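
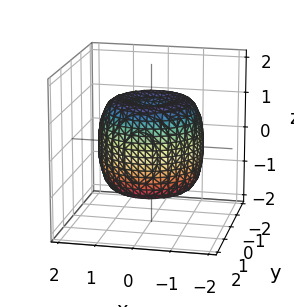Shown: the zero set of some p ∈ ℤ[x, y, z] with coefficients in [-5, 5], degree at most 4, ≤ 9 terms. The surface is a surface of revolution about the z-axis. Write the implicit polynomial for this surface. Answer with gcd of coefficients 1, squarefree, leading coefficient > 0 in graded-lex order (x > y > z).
First, the degree is 4 — the shape is more complex than any degree-3 surface.
Then, symmetries: every cross-section ⟂ z is a circle, so x, y appear only via x² + y².
Next, checking where it meets the axes: a circular section at z = 1 has radius between 1 and 2; the z-axis gridline crossings are at z ∈ {-1, 1}.
Finally, matching integer coefficients to the picture gives p.

2*x^4 + 4*x^2*y^2 + 2*y^4 - 3*x^2 - 3*y^2 + 2*z^2 - 2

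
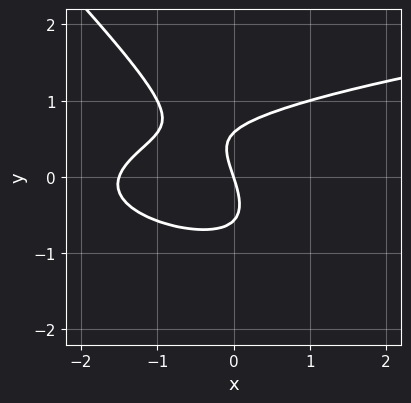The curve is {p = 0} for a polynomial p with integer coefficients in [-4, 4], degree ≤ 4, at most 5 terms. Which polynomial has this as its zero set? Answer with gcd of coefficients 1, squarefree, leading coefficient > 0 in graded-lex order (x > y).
1. The degree is 3 — no degree-2 curve has this shape.
2. Against the integer gridlines: it crosses the y-axis at the gridline y = 0; it meets the x-axis at x = 0 (among the integer gridlines).
3. These observations pin down the coefficients.

3*x*y^2 + 3*y^3 - 2*x^2 - 3*x - y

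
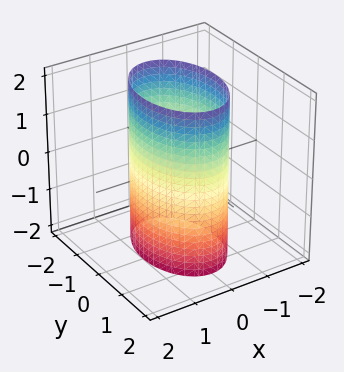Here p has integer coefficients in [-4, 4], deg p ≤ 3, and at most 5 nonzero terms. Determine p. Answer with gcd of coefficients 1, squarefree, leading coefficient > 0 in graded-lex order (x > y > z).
First, deg p = 2.
Then, symmetries: mirror symmetry z ↦ −z ⇒ only even powers of z; the y ↦ −y reflection is a symmetry, so y appears only in even powers; the x ↦ −x reflection is a symmetry, so x appears only in even powers.
Next, observable constraints: the surface avoids every integer z-axis point in the box; among the integer gridlines, it crosses the x-axis at x ∈ {-1, 1}.
Finally, matching integer coefficients to the picture gives p.

2*x^2 + y^2 - 2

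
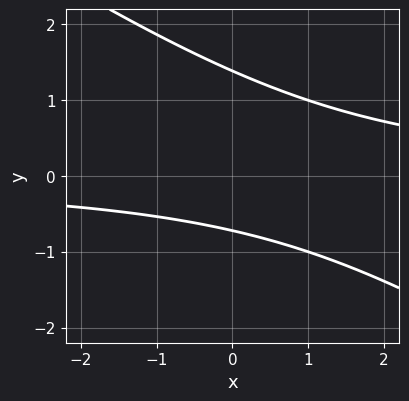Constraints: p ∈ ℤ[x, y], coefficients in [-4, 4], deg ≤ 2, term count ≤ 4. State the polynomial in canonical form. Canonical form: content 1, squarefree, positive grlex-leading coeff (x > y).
2*x*y + 3*y^2 - 2*y - 3

(a) deg p = 2. A generic line meets the curve in up to 2 points.
(b) Reading off the gridlines: the curve avoids every integer x-axis point in the box.
(c) Assembling these constraints gives the stated polynomial.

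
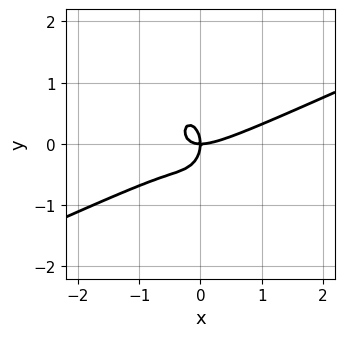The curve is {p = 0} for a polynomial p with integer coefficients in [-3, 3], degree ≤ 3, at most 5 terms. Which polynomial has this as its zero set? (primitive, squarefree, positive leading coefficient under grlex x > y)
x^3 - 2*x^2*y - y^3 - x*y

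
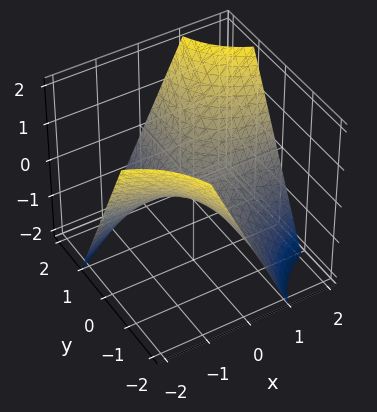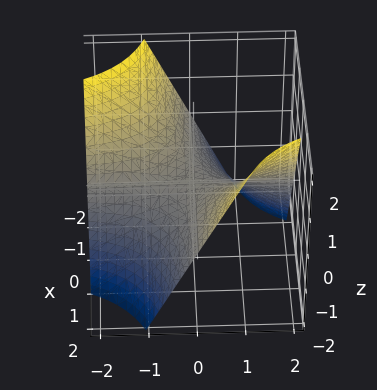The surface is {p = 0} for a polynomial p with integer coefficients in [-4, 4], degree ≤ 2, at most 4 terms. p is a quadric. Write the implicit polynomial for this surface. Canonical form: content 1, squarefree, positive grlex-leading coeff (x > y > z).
x*y - z

(a) deg p = 2. A hyperbolic paraboloid; a quadric.
(b) Against the integer gridlines: one z-axis crossing is at z = 0; the visible y-axis segment lies entirely on the surface.
(c) Assembling these constraints gives the stated polynomial. Check: (1, 0, 0) on the x-axis lies on the surface, and p(1, 0, 0) = 0. ✓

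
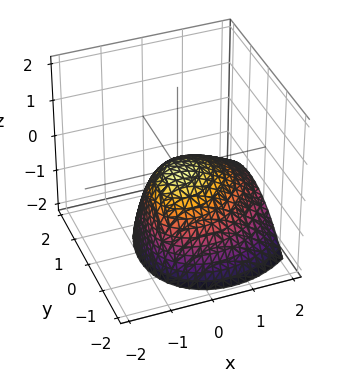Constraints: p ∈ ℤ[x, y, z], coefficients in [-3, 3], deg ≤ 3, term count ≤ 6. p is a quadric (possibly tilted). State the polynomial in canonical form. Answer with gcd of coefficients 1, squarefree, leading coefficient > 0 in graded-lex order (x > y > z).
1. deg p = 2. A generic line meets the surface in up to 2 points.
2. From the axis intercepts and sections: it meets the z-axis at z = 0 (among the integer gridlines); it meets the x-axis at x = 0 (among the integer gridlines).
3. Assembling these constraints gives the stated polynomial.

2*x^2 - x*y + 2*x*z + 2*y^2 + 3*z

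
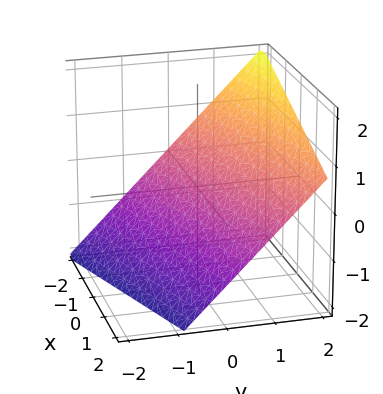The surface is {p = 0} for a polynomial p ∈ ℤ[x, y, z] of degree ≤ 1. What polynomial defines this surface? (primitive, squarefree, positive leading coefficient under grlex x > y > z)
x - 3*y + 3*z + 2

First, the degree is 1 — the surface is flat (a plane).
Then, checking where it meets the axes: it crosses the x-axis at the gridline x = -2.
Finally, together with the visible shape, these determine p as stated.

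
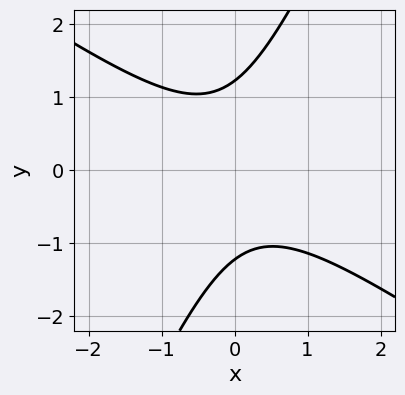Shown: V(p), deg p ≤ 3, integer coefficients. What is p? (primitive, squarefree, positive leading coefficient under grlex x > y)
3*x^2 + 3*x*y - 2*y^2 + 3

First, deg p = 2. A generic line meets the curve in up to 2 points.
Then, from the visible intercepts: it misses every integer gridline on the x-axis.
Finally, these observations pin down the coefficients.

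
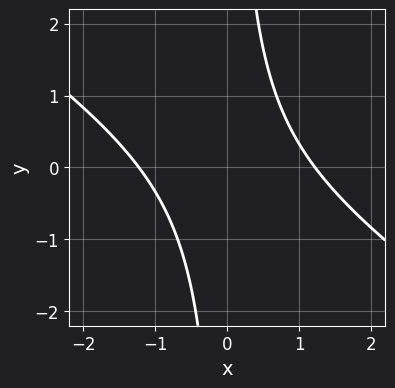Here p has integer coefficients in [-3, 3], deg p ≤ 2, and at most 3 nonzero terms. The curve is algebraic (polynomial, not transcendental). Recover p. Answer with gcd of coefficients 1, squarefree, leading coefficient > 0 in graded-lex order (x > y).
2*x^2 + 3*x*y - 3

1. The degree is 2 — a generic line meets the curve in up to 2 points.
2. From the axis intercepts and sections: no y-intercept at any integer in the box.
3. Solving for integer coefficients yields p as stated.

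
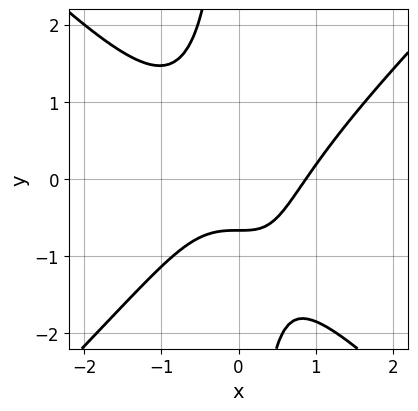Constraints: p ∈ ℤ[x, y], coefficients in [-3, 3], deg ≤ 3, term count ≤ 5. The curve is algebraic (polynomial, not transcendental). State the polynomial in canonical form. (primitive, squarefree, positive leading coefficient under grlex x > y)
1. deg p = 3. The shape is more complex than any degree-2 curve.
2. Matching integer coefficients to the picture gives p.

3*x^3 - 3*x*y^2 - 2*x*y - 3*y - 2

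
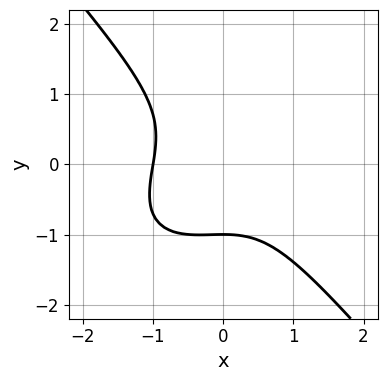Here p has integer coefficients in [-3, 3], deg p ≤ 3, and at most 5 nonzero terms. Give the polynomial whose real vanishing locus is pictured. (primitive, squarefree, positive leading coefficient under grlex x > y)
First, deg p = 3.
Next, checking where it meets the axes: it meets the y-axis at y = -1 (among the integer gridlines); one x-axis crossing is at x = -1.
Finally, the integer polynomial consistent with all of this is the stated p.

2*x^3 - x^2*y + 2*y^3 + 2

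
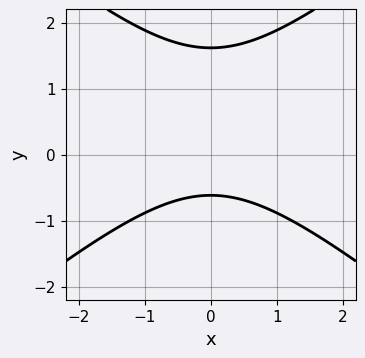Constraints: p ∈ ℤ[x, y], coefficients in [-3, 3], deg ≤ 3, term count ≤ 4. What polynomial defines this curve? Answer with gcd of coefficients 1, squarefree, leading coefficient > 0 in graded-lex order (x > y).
First, deg p = 2. The shape is more complex than any degree-1 curve.
Then, symmetries: the x ↦ −x reflection is a symmetry, so x appears only in even powers.
Next, from the visible intercepts: it misses every integer gridline on the x-axis.
Finally, putting this together gives p.

2*x^2 - 3*y^2 + 3*y + 3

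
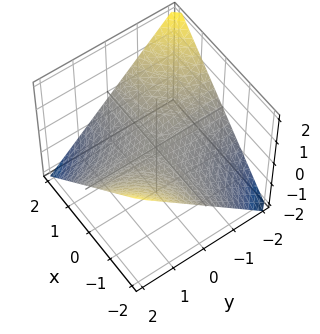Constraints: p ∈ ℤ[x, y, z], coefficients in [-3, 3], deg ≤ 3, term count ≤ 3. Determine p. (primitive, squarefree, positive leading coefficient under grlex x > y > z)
x*y + 2*z

First, deg p = 2. A hyperbolic paraboloid; a quadric.
Then, reading off the gridlines: the visible x-axis segment lies entirely on the surface; every point of the y-axis in the box is on the surface; one z-axis crossing is at z = 0.
Finally, together with the visible shape, these determine p as stated.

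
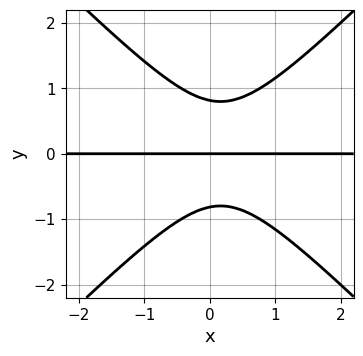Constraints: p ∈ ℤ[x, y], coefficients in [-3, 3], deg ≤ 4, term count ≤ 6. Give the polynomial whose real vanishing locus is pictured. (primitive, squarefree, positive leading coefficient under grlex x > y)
deg p = 3. No degree-2 curve has this shape.
From the axis intercepts and sections: it meets the y-axis at y = 0 (among the integer gridlines); every point of the x-axis in the box is on the curve.
These observations pin down the coefficients.

3*x^2*y - 3*y^3 - x*y + 2*y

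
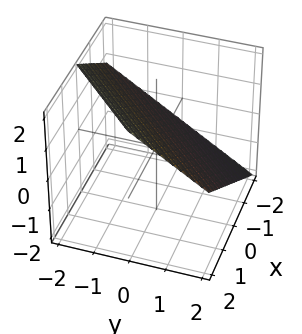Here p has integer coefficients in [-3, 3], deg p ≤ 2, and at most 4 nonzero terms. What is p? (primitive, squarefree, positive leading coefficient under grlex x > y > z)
2*x - 2*y - 3*z + 2

1. Degree: the surface is flat (a plane), so deg p = 1.
2. Against the integer gridlines: it meets the y-axis at y = 1 (among the integer gridlines); it meets the x-axis at x = -1 (among the integer gridlines).
3. Putting this together gives p.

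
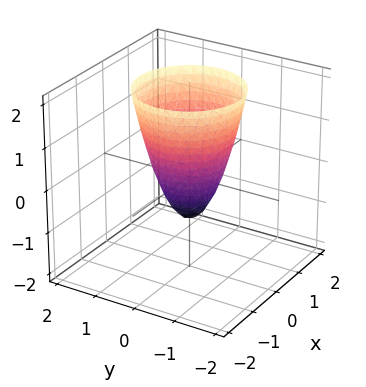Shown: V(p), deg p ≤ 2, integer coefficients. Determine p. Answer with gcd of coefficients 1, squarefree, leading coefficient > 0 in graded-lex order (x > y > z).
2*x^2 + 2*y^2 - z - 1

First, deg p = 2. A generic line meets the surface in up to 2 points.
Next, by symmetry, every cross-section ⟂ z is a circle, so x, y appear only via x² + y².
Next, from the axis intercepts and sections: one z-axis crossing is at z = -1; a circular section at z = 2 has radius between 1 and 2.
Finally, matching integer coefficients to the picture gives p.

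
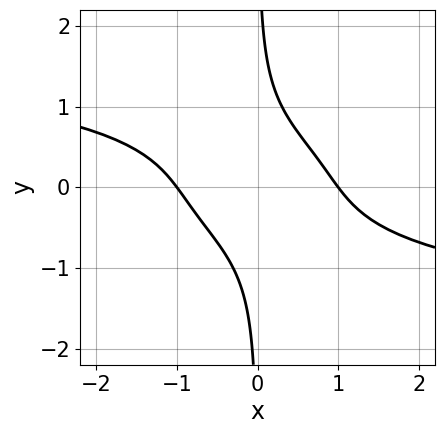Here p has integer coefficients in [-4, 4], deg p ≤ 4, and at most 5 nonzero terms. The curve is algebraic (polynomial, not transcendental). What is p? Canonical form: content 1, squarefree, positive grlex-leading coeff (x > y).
First, degree: a generic line meets the curve in up to 4 points, so deg p = 4.
Then, observable constraints: the curve avoids every integer y-axis point in the box; the x-axis gridline crossings are at x ∈ {-1, 1}.
Finally, matching integer coefficients to the picture gives p.

3*x*y^3 + 2*x^2 + 3*x*y - 2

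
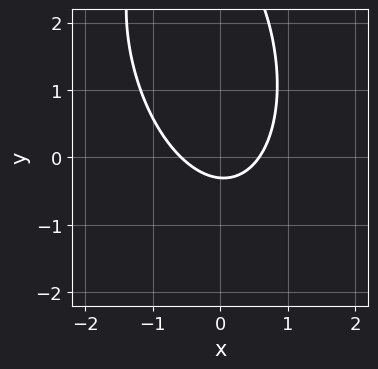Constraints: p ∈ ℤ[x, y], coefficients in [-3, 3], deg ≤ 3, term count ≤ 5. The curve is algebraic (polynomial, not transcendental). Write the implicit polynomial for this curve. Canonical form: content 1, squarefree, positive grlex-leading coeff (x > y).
3*x^2 + x*y + y^2 - 3*y - 1

1. The degree is 2 — no degree-1 curve has this shape.
2. The integer polynomial consistent with all of this is the stated p.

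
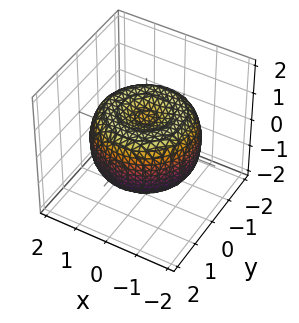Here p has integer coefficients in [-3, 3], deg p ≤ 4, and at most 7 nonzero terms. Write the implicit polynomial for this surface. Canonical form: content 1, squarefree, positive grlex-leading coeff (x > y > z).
(a) The degree is 4 — a generic line meets the surface in up to 4 points.
(b) Symmetries: the z-axis is an axis of rotation, so x and y enter only as x² + y².
(c) Reading off the gridlines: a circular section at z = -1 has radius exactly 1.
(d) Fitting integer coefficients to these (and the overall shape) gives p.

x^4 + 2*x^2*y^2 + y^4 - 2*x^2 - 2*y^2 + 2*z^2 - 1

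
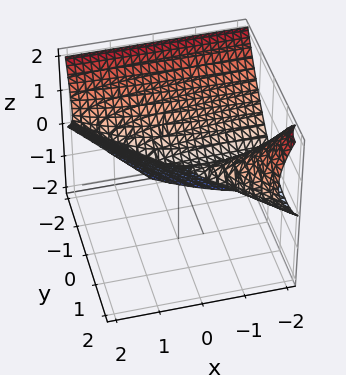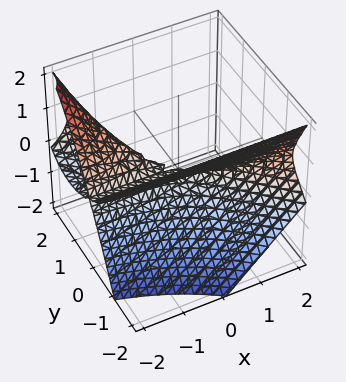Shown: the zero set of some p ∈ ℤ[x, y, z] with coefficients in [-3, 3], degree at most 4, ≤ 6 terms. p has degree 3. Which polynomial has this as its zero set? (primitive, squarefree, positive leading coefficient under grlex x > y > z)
x*y^2 + x*y*z + y^3 + 2*z^2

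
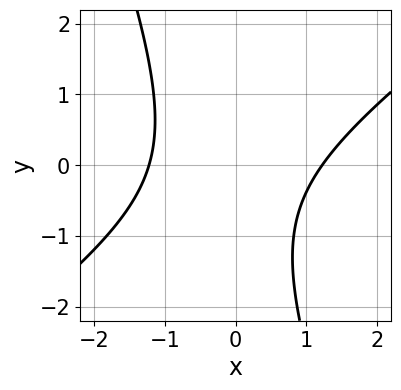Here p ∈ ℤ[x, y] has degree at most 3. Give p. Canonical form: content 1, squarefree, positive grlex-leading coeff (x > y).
2*x^2 - 2*x*y - y^2 - y - 3

First, deg p = 2.
Then, from the axis intercepts and sections: the curve avoids every integer y-axis point in the box.
Finally, fitting integer coefficients to these (and the overall shape) gives p.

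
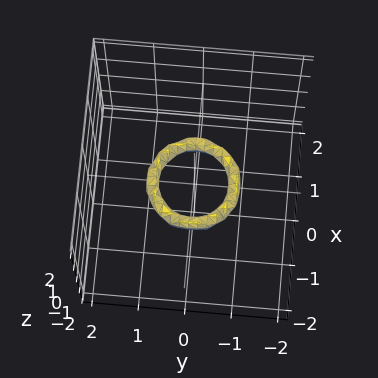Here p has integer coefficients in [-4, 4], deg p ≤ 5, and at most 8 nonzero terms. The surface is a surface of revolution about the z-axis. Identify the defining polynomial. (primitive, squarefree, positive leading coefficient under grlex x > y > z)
First, deg p = 4. A generic line meets the surface in up to 4 points.
Next, symmetries: the surface is invariant under rotation about z: p = q(x² + y², z).
Then, from the axis intercepts and sections: the surface avoids every integer z-axis point in the box; the x-axis gridline crossings are at x ∈ {-1, 1}.
Finally, together with the visible shape, these determine p as stated. Check: (0, -1, 0) on the y-axis lies on the surface, and p(0, -1, 0) = 0. ✓

2*x^4 + 4*x^2*y^2 + 2*y^4 - 3*x^2 - 3*y^2 + 2*z^2 + 1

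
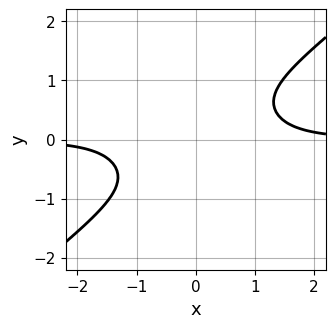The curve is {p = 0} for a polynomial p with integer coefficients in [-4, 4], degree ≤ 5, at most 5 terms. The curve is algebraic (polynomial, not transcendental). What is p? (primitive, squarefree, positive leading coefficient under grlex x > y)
3*x^3*y - 3*x*y^3 - 2*y^4 - 3

First, degree: a generic line meets the curve in up to 4 points, so deg p = 4.
Next, reading off the gridlines: the curve avoids every integer y-axis point in the box; no x-intercept at any integer in the box.
Finally, assembling these constraints gives the stated polynomial.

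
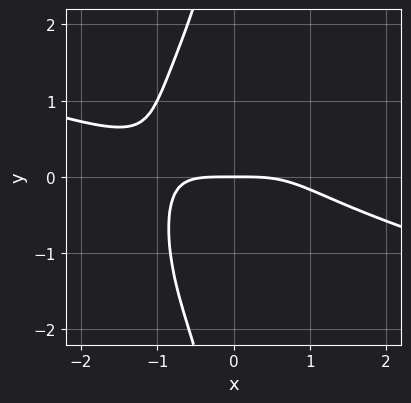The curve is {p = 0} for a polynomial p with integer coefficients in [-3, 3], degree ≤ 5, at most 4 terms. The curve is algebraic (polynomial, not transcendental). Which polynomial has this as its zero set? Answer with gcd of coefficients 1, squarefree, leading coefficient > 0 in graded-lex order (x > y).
The degree is 4 — the shape is more complex than any degree-3 curve.
Against the integer gridlines: it meets the x-axis at x = 0 (among the integer gridlines); it meets the y-axis at y = 0 (among the integer gridlines).
Together with the visible shape, these determine p as stated.

x^4 + 3*x^3*y + x*y^3 + 3*y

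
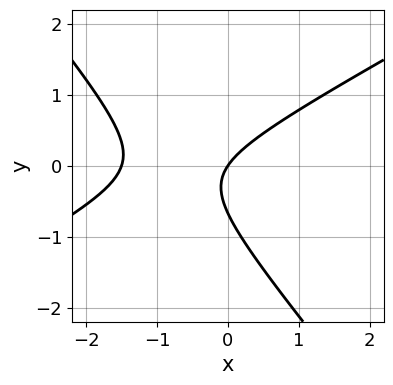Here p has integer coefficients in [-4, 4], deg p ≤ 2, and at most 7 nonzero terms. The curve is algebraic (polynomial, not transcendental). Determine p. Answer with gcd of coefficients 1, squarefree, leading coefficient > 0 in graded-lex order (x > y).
First, deg p = 2. A generic line meets the curve in up to 2 points.
Next, observable constraints: it crosses the y-axis at the gridline y = 0; it meets the x-axis at x = 0 (among the integer gridlines).
Finally, matching integer coefficients to the picture gives p.

2*x^2 - 2*x*y - 3*y^2 + 3*x - 2*y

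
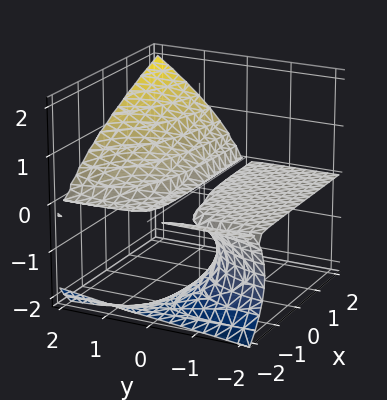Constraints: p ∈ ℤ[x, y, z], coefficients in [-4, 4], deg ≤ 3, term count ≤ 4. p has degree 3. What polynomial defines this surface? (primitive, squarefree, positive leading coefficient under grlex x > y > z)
First, I count 3 distinct pieces. They look like related sheets of one shape, so recover p as a whole.
Then, degree: a generic line meets the surface in up to 3 points, so deg p = 3.
Next, from the axis intercepts and sections: the visible y-axis segment lies entirely on the surface; every point of the x-axis in the box is on the surface.
Finally, together with the visible shape, these determine p as stated. Check: (0, 0, -2) on the z-axis lies on the surface, and p(0, 0, -2) = 0. ✓

x*y*z - z^3 + 2*y*z - 2*z^2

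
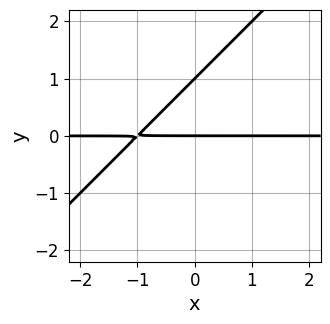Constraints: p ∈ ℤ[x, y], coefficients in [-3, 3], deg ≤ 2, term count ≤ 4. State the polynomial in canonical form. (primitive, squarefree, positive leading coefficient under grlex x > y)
x*y - y^2 + y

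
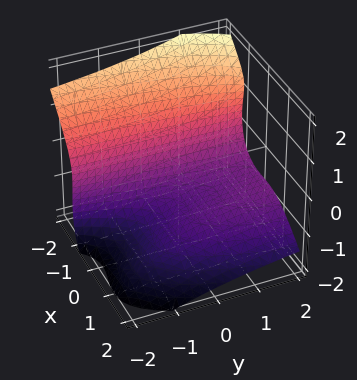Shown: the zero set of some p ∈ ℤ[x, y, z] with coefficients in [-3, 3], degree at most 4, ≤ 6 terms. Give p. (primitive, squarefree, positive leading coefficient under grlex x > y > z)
(a) The degree is 3 — a generic line meets the surface in up to 3 points.
(b) Observable constraints: the surface avoids every integer y-axis point in the box; it crosses the x-axis at the gridline x = -1.
(c) Fitting integer coefficients to these (and the overall shape) gives p.

3*x^3 + 2*x^2*z - 2*y*z^2 + 2*z^3 + 3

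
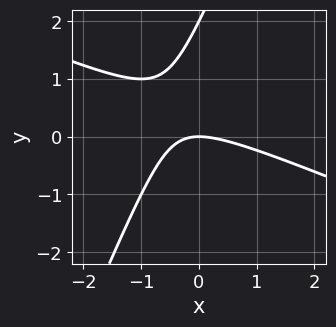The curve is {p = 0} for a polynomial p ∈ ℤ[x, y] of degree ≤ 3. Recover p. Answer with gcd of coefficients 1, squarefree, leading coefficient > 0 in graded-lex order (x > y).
(a) Degree: no degree-1 curve has this shape, so deg p = 2.
(b) Observable constraints: among the integer gridlines, it crosses the y-axis at y ∈ {0, 2}; one x-axis crossing is at x = 0.
(c) Fitting integer coefficients to these (and the overall shape) gives p.

x^2 + 2*x*y - y^2 + 2*y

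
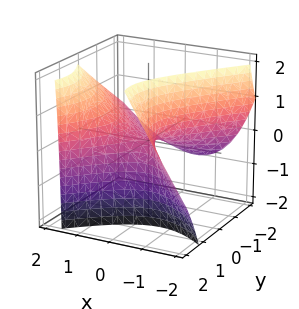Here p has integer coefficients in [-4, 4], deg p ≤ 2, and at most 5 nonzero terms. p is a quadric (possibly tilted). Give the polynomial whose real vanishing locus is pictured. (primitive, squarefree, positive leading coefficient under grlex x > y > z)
3*x^2 - 2*x*z - 2*y^2 + 3*y*z - 3*z

First, degree: the shape is more complex than any degree-1 surface, so deg p = 2.
Next, from the visible intercepts: it meets the z-axis at z = 0 (among the integer gridlines); one y-axis crossing is at y = 0; it meets the x-axis at x = 0 (among the integer gridlines).
Finally, assembling these constraints gives the stated polynomial.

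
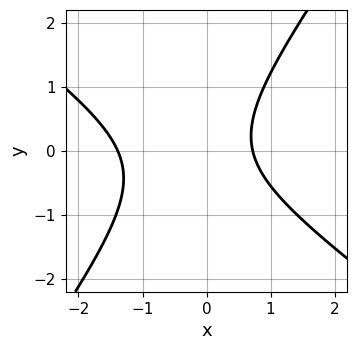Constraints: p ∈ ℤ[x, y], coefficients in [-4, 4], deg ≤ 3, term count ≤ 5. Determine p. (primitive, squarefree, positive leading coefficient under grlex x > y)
3*x^2 + 2*x*y - 3*y^2 + 2*x - 3

1. The degree is 2 — a generic line meets the curve in up to 2 points.
2. From the axis intercepts and sections: it misses every integer gridline on the y-axis.
3. The integer polynomial consistent with all of this is the stated p.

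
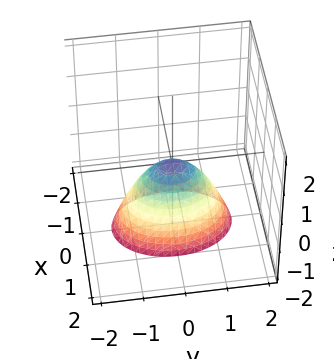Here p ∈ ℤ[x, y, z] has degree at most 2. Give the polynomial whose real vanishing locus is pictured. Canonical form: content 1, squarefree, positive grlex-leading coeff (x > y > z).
2*x^2 + y^2 + z

First, the degree is 2 — a paraboloid; a quadric.
Next, symmetries: it's symmetric under x → −x, forcing even powers of x; it's symmetric under y → −y, forcing even powers of y.
Next, observable constraints: it crosses the z-axis at the gridline z = 0; it crosses the x-axis at the gridline x = 0; it meets the y-axis at y = 0 (among the integer gridlines).
Finally, matching integer coefficients to the picture gives p.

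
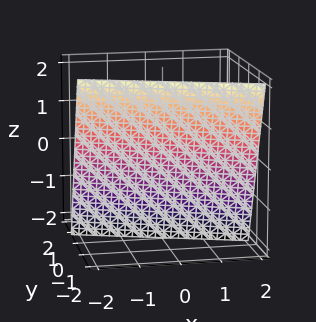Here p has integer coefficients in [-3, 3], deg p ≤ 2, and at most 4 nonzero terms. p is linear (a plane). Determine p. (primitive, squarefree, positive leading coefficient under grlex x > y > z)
x + 3*y + z + 2

(a) Degree: every cross-section is a straight line — this is a plane, so deg p = 1.
(b) From the axis intercepts and sections: it meets the z-axis at z = -2 (among the integer gridlines); one x-axis crossing is at x = -2.
(c) Solving for integer coefficients yields p as stated.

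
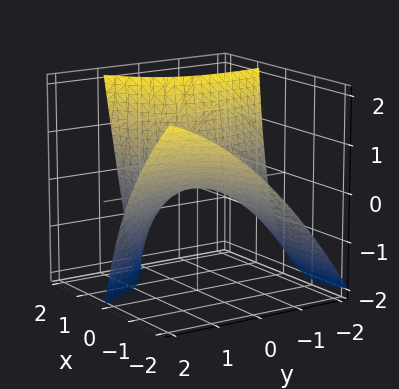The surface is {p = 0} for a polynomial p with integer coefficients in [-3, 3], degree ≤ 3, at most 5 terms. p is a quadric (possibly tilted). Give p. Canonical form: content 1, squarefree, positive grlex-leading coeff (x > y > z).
x^2 - 3*x*y + 2*x*z - y^2 - 3*z

Degree: the shape is more complex than any degree-1 surface, so deg p = 2.
From the axis intercepts and sections: it crosses the x-axis at the gridline x = 0; it meets the y-axis at y = 0 (among the integer gridlines); it meets the z-axis at z = 0 (among the integer gridlines).
These observations pin down the coefficients.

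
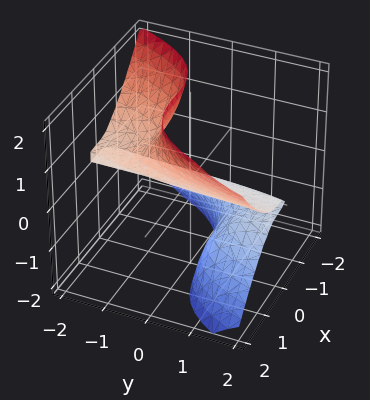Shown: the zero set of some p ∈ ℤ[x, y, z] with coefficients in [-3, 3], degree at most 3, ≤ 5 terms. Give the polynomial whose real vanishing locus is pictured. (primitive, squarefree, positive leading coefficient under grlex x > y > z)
First, the degree is 3 — no degree-2 surface has this shape.
Then, checking where it meets the axes: it meets the z-axis at z = 0 (among the integer gridlines); every point of the y-axis in the box is on the surface; one x-axis crossing is at x = 0.
Finally, putting this together gives p.

2*x^3 - 3*y*z^2 - 2*z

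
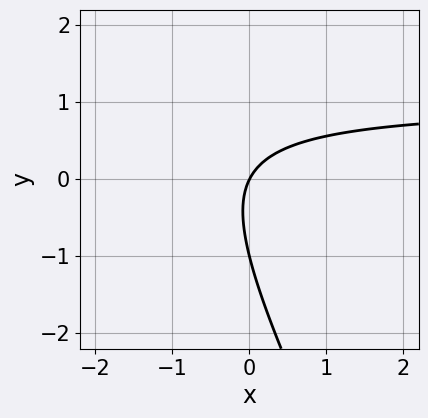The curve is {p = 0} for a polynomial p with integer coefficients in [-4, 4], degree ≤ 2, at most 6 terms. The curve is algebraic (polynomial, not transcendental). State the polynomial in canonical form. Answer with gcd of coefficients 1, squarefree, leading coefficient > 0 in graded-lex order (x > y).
2*x*y + y^2 - 2*x + y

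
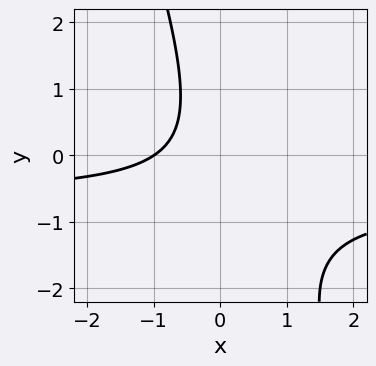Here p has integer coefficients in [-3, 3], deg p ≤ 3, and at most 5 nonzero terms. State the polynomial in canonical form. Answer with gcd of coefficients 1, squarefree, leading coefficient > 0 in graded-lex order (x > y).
3*x*y + y^2 + 2*x + 2

deg p = 2. The shape is more complex than any degree-1 curve.
From the axis intercepts and sections: no y-intercept at any integer in the box; one x-axis crossing is at x = -1.
These observations pin down the coefficients.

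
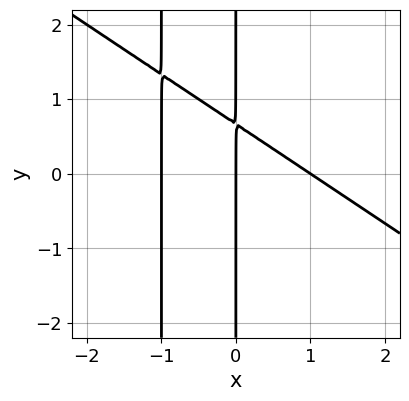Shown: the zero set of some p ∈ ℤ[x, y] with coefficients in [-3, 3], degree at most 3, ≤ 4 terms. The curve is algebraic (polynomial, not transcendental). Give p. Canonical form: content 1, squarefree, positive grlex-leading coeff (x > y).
First, the degree is 3 — a generic line meets the curve in up to 3 points.
Next, reading off the gridlines: every point of the y-axis in the box is on the curve; the x-axis gridline crossings are at x ∈ {-1, 0, 1}.
Finally, solving for integer coefficients yields p as stated.

2*x^3 + 3*x^2*y + 3*x*y - 2*x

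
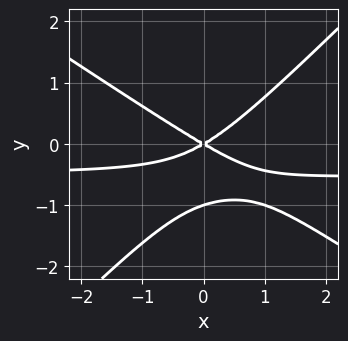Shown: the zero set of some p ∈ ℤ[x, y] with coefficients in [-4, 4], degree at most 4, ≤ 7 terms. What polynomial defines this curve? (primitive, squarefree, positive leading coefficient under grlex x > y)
First, deg p = 3. No degree-2 curve has this shape.
Next, observable constraints: among the integer gridlines, it crosses the y-axis at y ∈ {-1, 0}; one x-axis crossing is at x = 0.
Finally, these observations pin down the coefficients.

2*x^2*y + x*y^2 - 3*y^3 + x^2 - 3*y^2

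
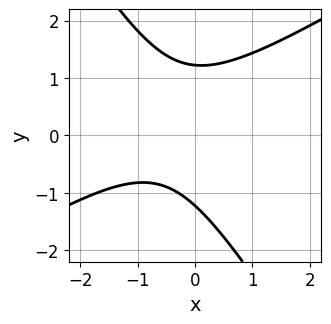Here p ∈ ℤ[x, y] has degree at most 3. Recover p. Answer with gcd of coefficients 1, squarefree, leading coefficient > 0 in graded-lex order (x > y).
2*x^2 - 2*x*y - 2*y^2 + 2*x + 3

First, the degree is 2 — the shape is more complex than any degree-1 curve.
Then, from the visible intercepts: it misses every integer gridline on the x-axis.
Finally, solving for integer coefficients yields p as stated.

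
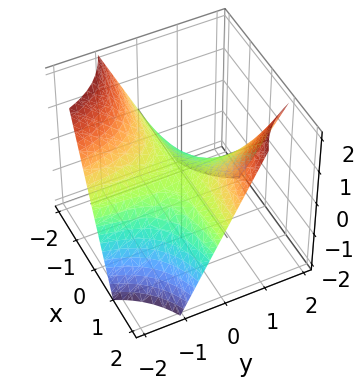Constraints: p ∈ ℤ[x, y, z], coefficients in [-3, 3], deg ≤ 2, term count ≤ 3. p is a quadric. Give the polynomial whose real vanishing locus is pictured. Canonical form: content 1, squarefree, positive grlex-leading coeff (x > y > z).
x*y - z

First, degree: a hyperbolic paraboloid; a quadric, so deg p = 2.
Next, reading off the gridlines: the visible y-axis segment lies entirely on the surface; it crosses the z-axis at the gridline z = 0; the visible x-axis segment lies entirely on the surface.
Finally, these observations pin down the coefficients.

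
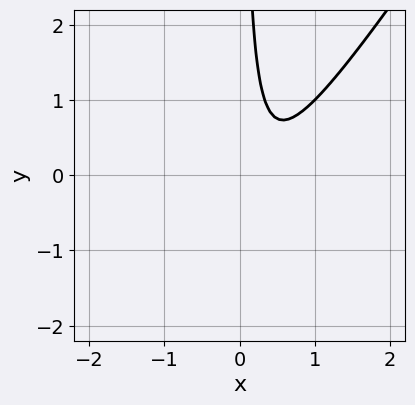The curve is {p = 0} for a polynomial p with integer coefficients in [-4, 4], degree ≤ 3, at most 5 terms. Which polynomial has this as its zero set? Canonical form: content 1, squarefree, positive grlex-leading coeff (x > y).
3*x^2 - 2*x*y - 2*x + 1

deg p = 2. The shape is more complex than any degree-1 curve.
Checking where it meets the axes: no x-intercept at any integer in the box; the curve avoids every integer y-axis point in the box.
Solving for integer coefficients yields p as stated.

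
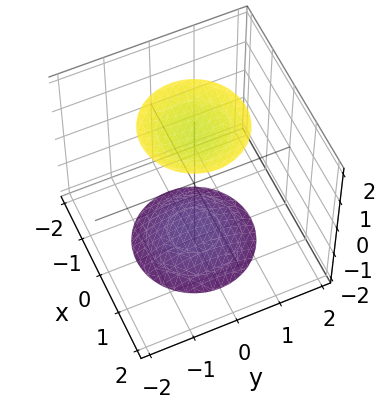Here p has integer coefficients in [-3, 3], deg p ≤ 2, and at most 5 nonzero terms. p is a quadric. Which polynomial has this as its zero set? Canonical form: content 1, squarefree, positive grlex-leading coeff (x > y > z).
x^2 + y^2 - z^2 + 3

1. I count 2 distinct pieces. Treating them together as one polynomial.
2. deg p = 2. Two separate bowl-shaped sheets opening away from each other; a quadric.
3. Symmetries: the z ↦ −z reflection is a symmetry, so z appears only in even powers; every cross-section ⟂ z is a circle, so x, y appear only via x² + y².
4. From the visible intercepts: a circular section at z = -2 has radius exactly 1; the surface avoids every integer y-axis point in the box.
5. Solving for integer coefficients yields p as stated.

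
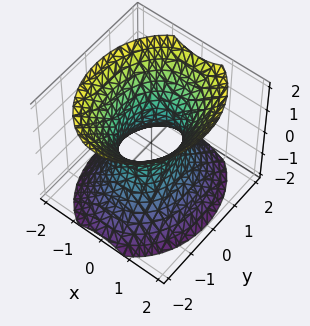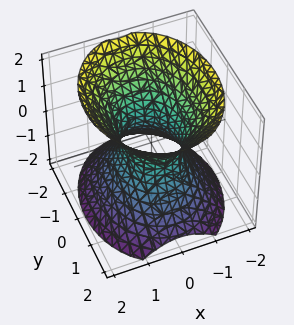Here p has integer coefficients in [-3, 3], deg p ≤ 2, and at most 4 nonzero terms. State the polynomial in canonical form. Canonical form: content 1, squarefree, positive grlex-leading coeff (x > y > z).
3*x^2 + 2*y^2 - 2*z^2 - 2

1. The degree is 2 — one connected sheet with a waist; a quadric.
2. Symmetries: the x ↦ −x reflection is a symmetry, so x appears only in even powers; the y ↦ −y reflection is a symmetry, so y appears only in even powers; the z ↦ −z reflection is a symmetry, so z appears only in even powers.
3. From the visible intercepts: the y-axis gridline crossings are at y ∈ {-1, 1}; the surface avoids every integer z-axis point in the box.
4. The integer polynomial consistent with all of this is the stated p.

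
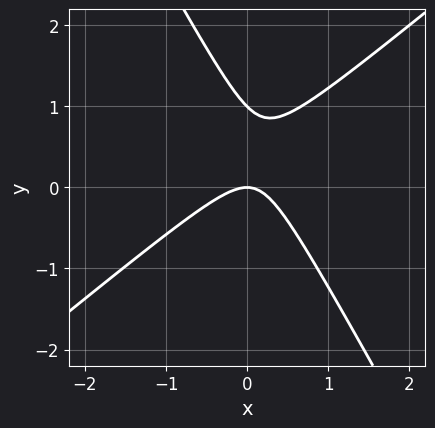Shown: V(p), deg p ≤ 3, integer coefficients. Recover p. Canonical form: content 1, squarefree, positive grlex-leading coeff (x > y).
3*x^2 - 2*x*y - 2*y^2 + 2*y

First, degree: the shape is more complex than any degree-1 curve, so deg p = 2.
Then, from the visible intercepts: the y-axis gridline crossings are at y ∈ {0, 1}; it meets the x-axis at x = 0 (among the integer gridlines).
Finally, the integer polynomial consistent with all of this is the stated p.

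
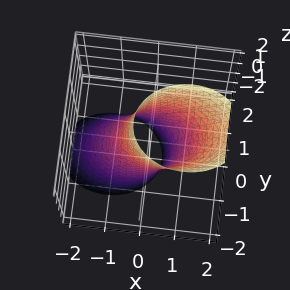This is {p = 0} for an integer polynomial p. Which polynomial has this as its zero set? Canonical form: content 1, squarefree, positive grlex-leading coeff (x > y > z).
2*x^2 - 2*x*z + 3*y^2 - 2

1. deg p = 2. A generic line meets the surface in up to 2 points.
2. From the axis intercepts and sections: the x-axis gridline crossings are at x ∈ {-1, 1}; no z-intercept at any integer in the box.
3. These observations pin down the coefficients.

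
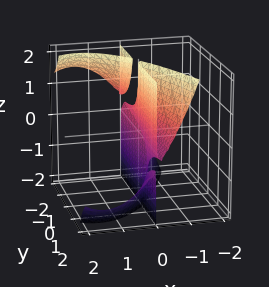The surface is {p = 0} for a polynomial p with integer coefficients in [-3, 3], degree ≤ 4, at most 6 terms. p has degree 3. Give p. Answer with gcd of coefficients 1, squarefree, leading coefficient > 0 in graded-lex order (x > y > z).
x^3 - x*y*z - 3*x^2 - x

1. There are 3 components. Treating them together as one polynomial.
2. The degree is 3 — a generic line meets the surface in up to 3 points.
3. Observable constraints: every point of the y-axis in the box is on the surface; it meets the x-axis at x = 0 (among the integer gridlines).
4. Solving for integer coefficients yields p as stated. Check: (0, 0, 1) on the z-axis lies on the surface, and p(0, 0, 1) = 0. ✓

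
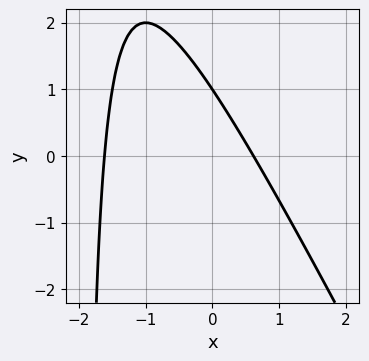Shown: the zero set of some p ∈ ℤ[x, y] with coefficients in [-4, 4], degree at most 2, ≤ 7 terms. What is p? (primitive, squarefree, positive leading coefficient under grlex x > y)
2*x^2 + x*y + 2*x + 2*y - 2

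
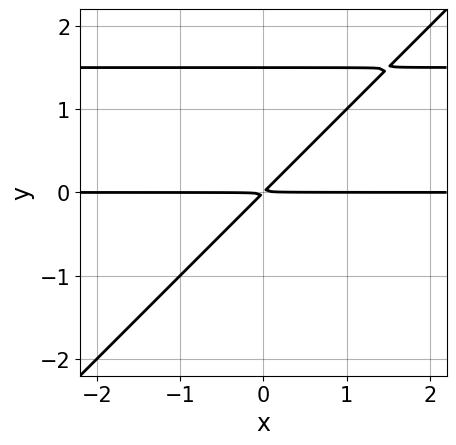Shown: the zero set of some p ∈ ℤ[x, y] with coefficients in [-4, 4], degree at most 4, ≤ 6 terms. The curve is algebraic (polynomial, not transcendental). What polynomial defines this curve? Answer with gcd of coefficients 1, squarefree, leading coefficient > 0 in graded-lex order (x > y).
2*x*y^2 - 2*y^3 - 3*x*y + 3*y^2

1. Degree: a generic line meets the curve in up to 3 points, so deg p = 3.
2. From the axis intercepts and sections: the visible x-axis segment lies entirely on the curve.
3. Solving for integer coefficients yields p as stated.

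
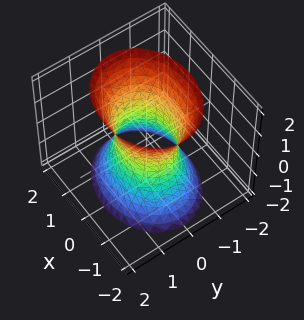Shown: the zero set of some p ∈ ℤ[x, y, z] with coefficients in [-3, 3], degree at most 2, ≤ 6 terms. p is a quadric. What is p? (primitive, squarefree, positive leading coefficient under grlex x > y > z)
1. The degree is 2 — one connected sheet with a waist; a quadric.
2. Symmetries: the x ↦ −x reflection is a symmetry, so x appears only in even powers; it's symmetric under z → −z, forcing even powers of z; the y ↦ −y reflection is a symmetry, so y appears only in even powers.
3. Checking where it meets the axes: the x-axis gridline crossings are at x ∈ {-1, 1}; it misses every integer gridline on the z-axis.
4. Assembling these constraints gives the stated polynomial.

2*x^2 + 3*y^2 - z^2 - 2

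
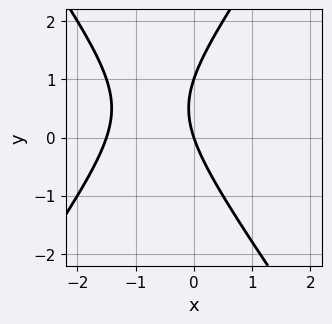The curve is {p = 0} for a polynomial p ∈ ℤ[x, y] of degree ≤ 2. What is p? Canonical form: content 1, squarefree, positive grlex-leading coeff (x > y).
1. Degree: a generic line meets the curve in up to 2 points, so deg p = 2.
2. Against the integer gridlines: the y-axis gridline crossings are at y ∈ {0, 1}; it meets the x-axis at x = 0 (among the integer gridlines).
3. Matching integer coefficients to the picture gives p.

2*x^2 - y^2 + 3*x + y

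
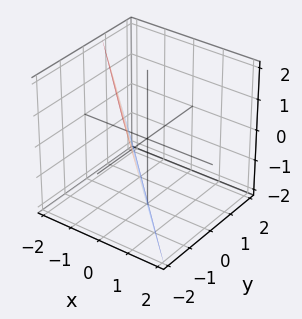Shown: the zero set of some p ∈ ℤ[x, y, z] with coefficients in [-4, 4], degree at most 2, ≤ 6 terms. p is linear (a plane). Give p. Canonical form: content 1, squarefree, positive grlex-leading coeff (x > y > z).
First, deg p = 1.
Next, from the axis intercepts and sections: it meets the z-axis at z = -2 (among the integer gridlines).
Finally, solving for integer coefficients yields p as stated.

3*x + 3*y + z + 2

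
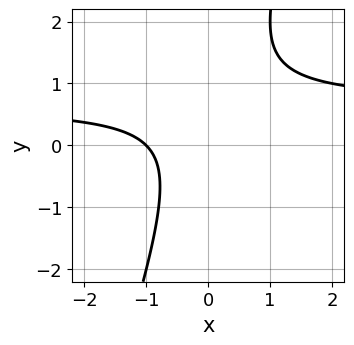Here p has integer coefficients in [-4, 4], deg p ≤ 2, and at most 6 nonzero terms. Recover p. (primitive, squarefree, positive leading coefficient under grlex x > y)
3*x*y - y^2 - 2*x + y - 2

1. Degree: the shape is more complex than any degree-1 curve, so deg p = 2.
2. Reading off the gridlines: one x-axis crossing is at x = -1; the curve avoids every integer y-axis point in the box.
3. Assembling these constraints gives the stated polynomial.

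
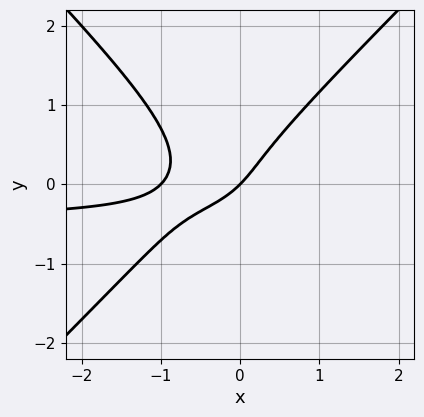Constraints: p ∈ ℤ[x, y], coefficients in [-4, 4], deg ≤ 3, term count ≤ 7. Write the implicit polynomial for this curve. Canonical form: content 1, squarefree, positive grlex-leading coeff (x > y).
2*x^2*y - 2*y^3 + x^2 + x - y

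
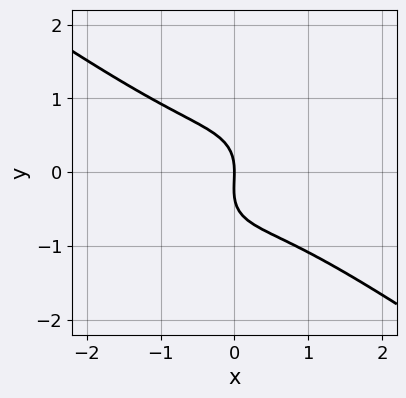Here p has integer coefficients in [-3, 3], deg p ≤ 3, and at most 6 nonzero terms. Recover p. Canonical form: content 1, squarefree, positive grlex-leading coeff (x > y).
2*x^3 - 2*x*y^2 + 3*y^3 + y^2 + 3*x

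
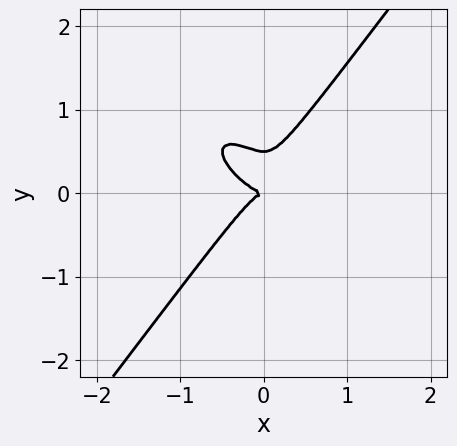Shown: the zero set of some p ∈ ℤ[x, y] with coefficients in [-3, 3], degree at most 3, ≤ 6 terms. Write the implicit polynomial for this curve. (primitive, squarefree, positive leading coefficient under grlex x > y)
(a) The degree is 3 — a generic line meets the curve in up to 3 points.
(b) Observable constraints: it crosses the y-axis at the gridline y = 0; it meets the x-axis at x = 0 (among the integer gridlines).
(c) The integer polynomial consistent with all of this is the stated p.

2*x^3 + 2*x^2*y - 2*y^3 + y^2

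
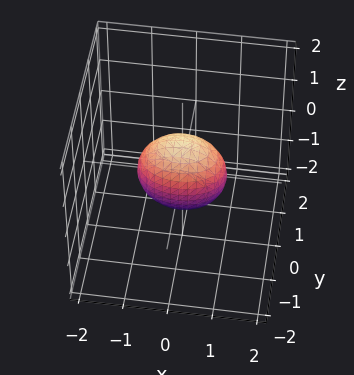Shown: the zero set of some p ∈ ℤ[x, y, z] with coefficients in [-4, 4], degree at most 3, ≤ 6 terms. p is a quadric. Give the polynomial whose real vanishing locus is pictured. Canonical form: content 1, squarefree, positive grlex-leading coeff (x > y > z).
x^2 + 2*y^2 + z^2 - 1

1. Degree: a closed, bounded, convex surface; a quadric, so deg p = 2.
2. Symmetries: the z ↦ −z reflection is a symmetry, so z appears only in even powers; mirror symmetry y ↦ −y ⇒ only even powers of y; the x ↦ −x reflection is a symmetry, so x appears only in even powers.
3. Reading off the gridlines: among the integer gridlines, it crosses the x-axis at x ∈ {-1, 1}; the z-axis gridline crossings are at z ∈ {-1, 1}.
4. Putting this together gives p.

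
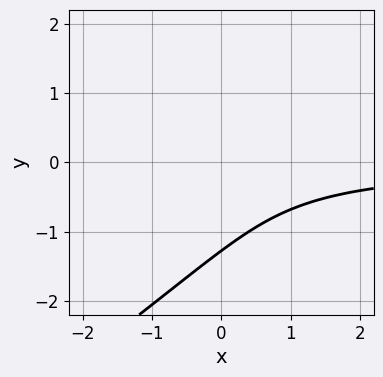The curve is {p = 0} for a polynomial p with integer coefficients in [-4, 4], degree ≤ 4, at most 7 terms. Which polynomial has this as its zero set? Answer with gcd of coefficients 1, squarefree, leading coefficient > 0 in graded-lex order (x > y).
2*x*y^2 - 3*y^3 - 3*x*y - 2*y^2 - 3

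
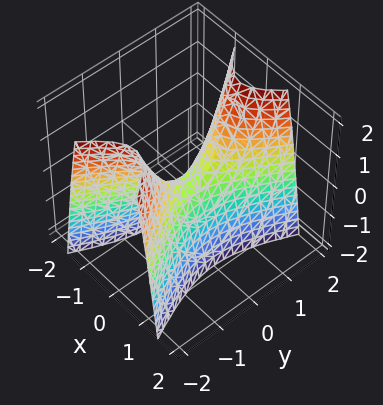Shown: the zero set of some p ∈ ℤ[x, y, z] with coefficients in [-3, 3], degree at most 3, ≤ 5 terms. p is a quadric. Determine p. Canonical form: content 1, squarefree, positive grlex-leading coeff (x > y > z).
(a) deg p = 2. A saddle surface; a quadric.
(b) Symmetries: the y ↦ −y reflection is a symmetry, so y appears only in even powers; mirror symmetry x ↦ −x ⇒ only even powers of x.
(c) Against the integer gridlines: it meets the x-axis at x = 0 (among the integer gridlines); it crosses the z-axis at the gridline z = 0; one y-axis crossing is at y = 0.
(d) The integer polynomial consistent with all of this is the stated p.

3*x^2 - y^2 + z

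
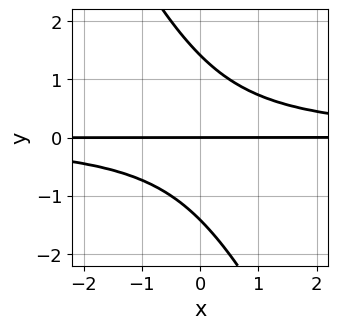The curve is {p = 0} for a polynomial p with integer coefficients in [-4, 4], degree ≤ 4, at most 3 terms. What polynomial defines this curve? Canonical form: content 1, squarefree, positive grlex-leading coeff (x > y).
deg p = 3.
From the axis intercepts and sections: it crosses the y-axis at the gridline y = 0; every point of the x-axis in the box is on the curve.
Fitting integer coefficients to these (and the overall shape) gives p.

2*x*y^2 + y^3 - 2*y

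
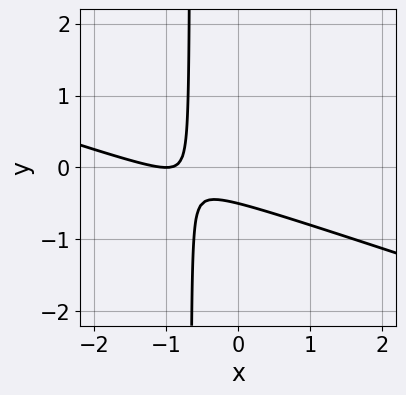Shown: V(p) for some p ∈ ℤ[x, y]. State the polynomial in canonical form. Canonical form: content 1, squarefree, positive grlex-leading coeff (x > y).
First, degree: no degree-1 curve has this shape, so deg p = 2.
Next, reading off the gridlines: it meets the x-axis at x = -1 (among the integer gridlines).
Finally, together with the visible shape, these determine p as stated.

x^2 + 3*x*y + 2*x + 2*y + 1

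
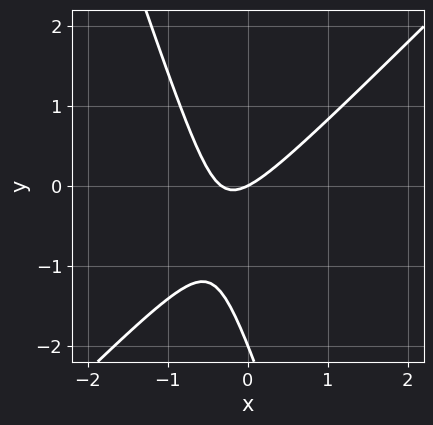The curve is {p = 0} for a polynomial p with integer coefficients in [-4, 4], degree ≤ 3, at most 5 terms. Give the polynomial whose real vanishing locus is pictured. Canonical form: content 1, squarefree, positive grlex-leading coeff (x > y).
3*x^2 - 2*x*y - y^2 + x - 2*y

(a) deg p = 2.
(b) Observable constraints: the y-axis gridline crossings are at y ∈ {-2, 0}; one x-axis crossing is at x = 0.
(c) Assembling these constraints gives the stated polynomial.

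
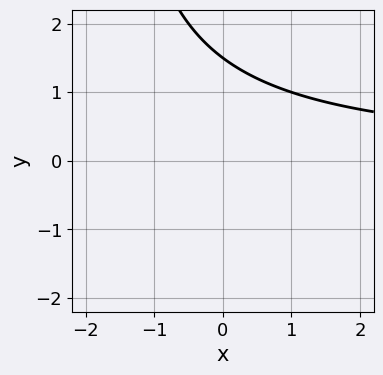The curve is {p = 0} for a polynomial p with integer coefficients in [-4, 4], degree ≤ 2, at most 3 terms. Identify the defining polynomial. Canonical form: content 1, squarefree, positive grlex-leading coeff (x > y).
x*y + 2*y - 3

First, degree: the shape is more complex than any degree-1 curve, so deg p = 2.
Then, observable constraints: no x-intercept at any integer in the box.
Finally, matching integer coefficients to the picture gives p.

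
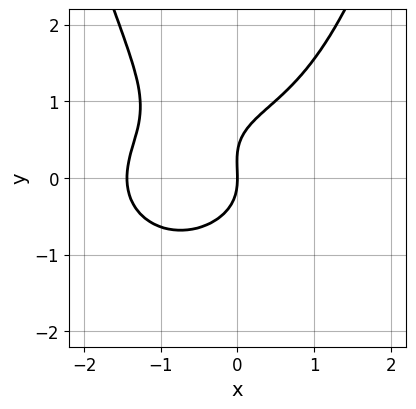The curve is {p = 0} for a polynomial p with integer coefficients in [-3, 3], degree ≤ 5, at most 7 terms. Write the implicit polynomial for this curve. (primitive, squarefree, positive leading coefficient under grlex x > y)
1. Degree: a generic line meets the curve in up to 4 points, so deg p = 4.
2. From the axis intercepts and sections: it crosses the y-axis at the gridline y = 0; one x-axis crossing is at x = 0.
3. Fitting integer coefficients to these (and the overall shape) gives p.

x^4 + 2*x^2*y^2 - 3*y^3 + y^2 + 3*x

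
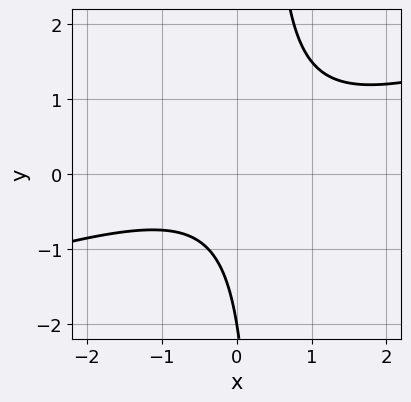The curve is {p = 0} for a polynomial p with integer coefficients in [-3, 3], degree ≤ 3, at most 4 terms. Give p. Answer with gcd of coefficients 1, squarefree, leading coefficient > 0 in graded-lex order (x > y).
x^2 - 3*x*y + y + 2

Degree: the shape is more complex than any degree-1 curve, so deg p = 2.
Observable constraints: one y-axis crossing is at y = -2; it misses every integer gridline on the x-axis.
Assembling these constraints gives the stated polynomial.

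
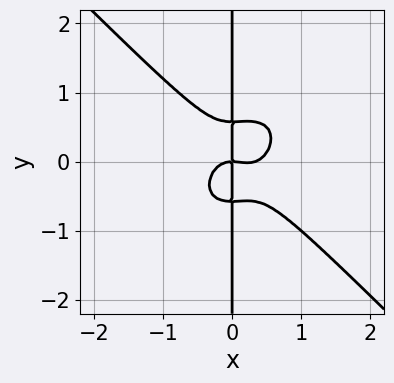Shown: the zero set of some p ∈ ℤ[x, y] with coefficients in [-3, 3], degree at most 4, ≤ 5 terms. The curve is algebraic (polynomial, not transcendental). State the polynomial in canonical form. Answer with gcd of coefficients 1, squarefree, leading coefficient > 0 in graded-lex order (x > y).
1. deg p = 4.
2. From the visible intercepts: it meets the x-axis at x = 0 (among the integer gridlines); the visible y-axis segment lies entirely on the curve.
3. Putting this together gives p.

3*x^4 + 3*x*y^3 - x^3 - x*y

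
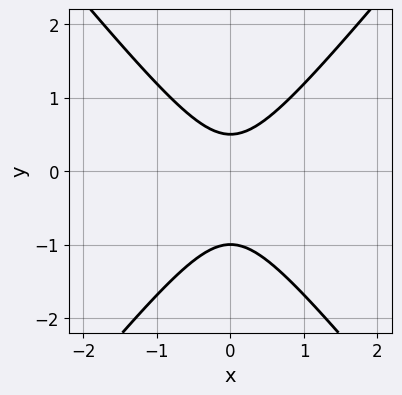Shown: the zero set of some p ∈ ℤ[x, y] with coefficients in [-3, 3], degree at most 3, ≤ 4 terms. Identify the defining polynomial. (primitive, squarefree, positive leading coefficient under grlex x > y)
Degree: no degree-1 curve has this shape, so deg p = 2.
Symmetries: the x ↦ −x reflection is a symmetry, so x appears only in even powers.
Checking where it meets the axes: it meets the y-axis at y = -1 (among the integer gridlines); it misses every integer gridline on the x-axis.
Assembling these constraints gives the stated polynomial.

3*x^2 - 2*y^2 - y + 1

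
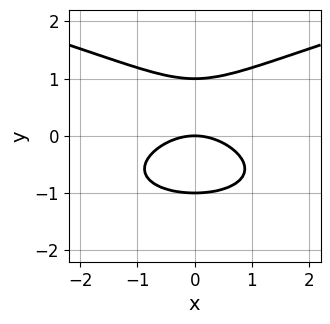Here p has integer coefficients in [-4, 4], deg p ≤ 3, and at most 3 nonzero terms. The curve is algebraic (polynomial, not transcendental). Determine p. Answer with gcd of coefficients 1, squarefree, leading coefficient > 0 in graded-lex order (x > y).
First, the degree is 3 — the shape is more complex than any degree-2 curve.
Then, symmetries: mirror symmetry x ↦ −x ⇒ only even powers of x.
Next, from the visible intercepts: the y-axis gridline crossings are at y ∈ {-1, 0, 1}; it crosses the x-axis at the gridline x = 0.
Finally, these observations pin down the coefficients.

2*y^3 - x^2 - 2*y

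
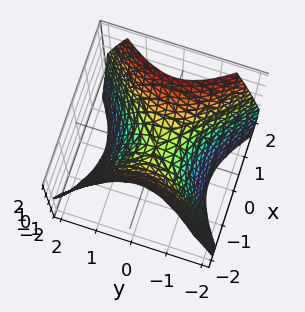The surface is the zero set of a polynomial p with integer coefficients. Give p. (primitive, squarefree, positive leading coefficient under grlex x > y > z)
x^2 - y^2 - z

First, deg p = 2. A saddle surface; a quadric.
Next, symmetries: the y ↦ −y reflection is a symmetry, so y appears only in even powers; it's symmetric under x → −x, forcing even powers of x.
Next, from the axis intercepts and sections: it meets the z-axis at z = 0 (among the integer gridlines); it meets the y-axis at y = 0 (among the integer gridlines); it crosses the x-axis at the gridline x = 0.
Finally, these observations pin down the coefficients.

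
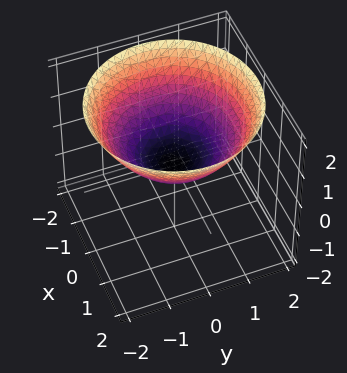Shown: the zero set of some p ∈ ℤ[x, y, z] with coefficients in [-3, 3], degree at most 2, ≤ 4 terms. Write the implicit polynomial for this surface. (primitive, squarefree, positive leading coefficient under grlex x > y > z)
1. deg p = 2.
2. Symmetries: rotational symmetry about the z-axis ⇒ p depends on x, y only through x² + y².
3. From the axis intercepts and sections: it meets the y-axis at y = 0 (among the integer gridlines); a circular section at z = 1 has radius between 1 and 2.
4. Solving for integer coefficients yields p as stated.

x^2 + y^2 - 2*z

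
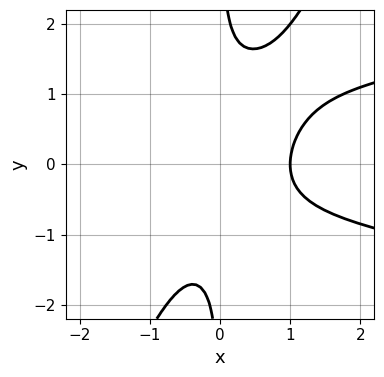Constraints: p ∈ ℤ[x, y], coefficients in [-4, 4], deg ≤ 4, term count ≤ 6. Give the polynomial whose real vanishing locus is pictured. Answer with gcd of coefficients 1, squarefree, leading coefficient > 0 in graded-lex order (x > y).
First, deg p = 4.
Then, from the visible intercepts: it misses every integer gridline on the y-axis; it meets the x-axis at x = 1 (among the integer gridlines).
Finally, matching integer coefficients to the picture gives p.

2*x^2*y^2 - x*y^3 - x^3 + 1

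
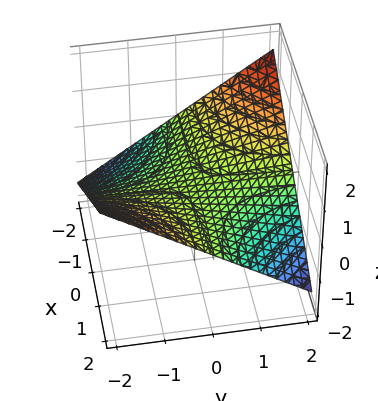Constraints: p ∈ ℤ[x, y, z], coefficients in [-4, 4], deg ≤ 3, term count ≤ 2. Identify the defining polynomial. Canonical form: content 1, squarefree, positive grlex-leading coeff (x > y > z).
x*y + 3*z

1. Degree: a saddle surface; a quadric, so deg p = 2.
2. Checking where it meets the axes: the visible x-axis segment lies entirely on the surface; one z-axis crossing is at z = 0.
3. Assembling these constraints gives the stated polynomial. Check: (0, -1, 0) on the y-axis lies on the surface, and p(0, -1, 0) = 0. ✓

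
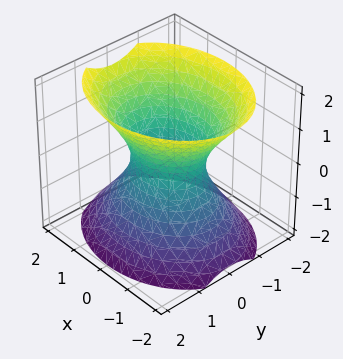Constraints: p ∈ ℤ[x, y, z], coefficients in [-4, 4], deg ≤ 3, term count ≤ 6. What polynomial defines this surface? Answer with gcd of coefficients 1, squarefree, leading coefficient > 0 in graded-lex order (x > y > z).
2*x^2 + 3*y^2 - 2*z^2 - 2

1. Degree: an hourglass — one-sheet hyperboloid; a quadric, so deg p = 2.
2. Symmetries: mirror symmetry y ↦ −y ⇒ only even powers of y; it's symmetric under x → −x, forcing even powers of x; it's symmetric under z → −z, forcing even powers of z.
3. Checking where it meets the axes: it misses every integer gridline on the z-axis; among the integer gridlines, it crosses the x-axis at x ∈ {-1, 1}.
4. Fitting integer coefficients to these (and the overall shape) gives p.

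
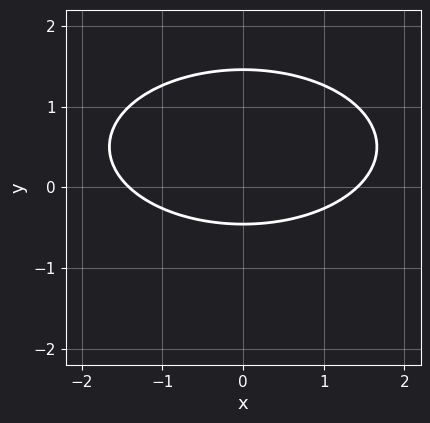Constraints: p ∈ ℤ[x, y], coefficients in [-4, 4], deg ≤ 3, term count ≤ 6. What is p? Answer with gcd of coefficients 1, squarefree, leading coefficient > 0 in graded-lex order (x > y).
x^2 + 3*y^2 - 3*y - 2

First, the degree is 2 — no degree-1 curve has this shape.
Next, symmetries: the x ↦ −x reflection is a symmetry, so x appears only in even powers.
Finally, matching integer coefficients to the picture gives p.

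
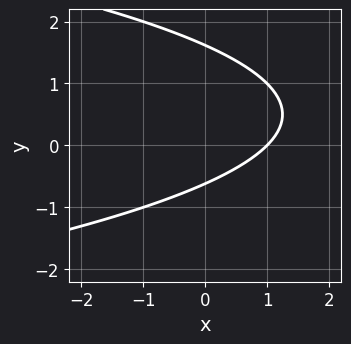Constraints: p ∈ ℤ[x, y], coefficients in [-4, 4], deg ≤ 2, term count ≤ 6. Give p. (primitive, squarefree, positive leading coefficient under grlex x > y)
Degree: a generic line meets the curve in up to 2 points, so deg p = 2.
Reading off the gridlines: it meets the x-axis at x = 1 (among the integer gridlines).
Fitting integer coefficients to these (and the overall shape) gives p.

y^2 + x - y - 1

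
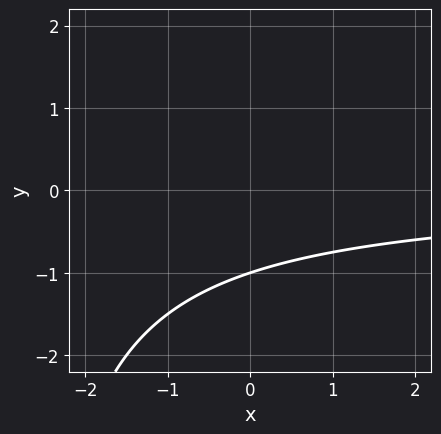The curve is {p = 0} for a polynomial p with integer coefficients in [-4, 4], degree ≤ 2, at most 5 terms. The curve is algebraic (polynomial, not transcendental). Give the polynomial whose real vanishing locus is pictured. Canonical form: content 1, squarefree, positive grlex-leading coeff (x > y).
The degree is 2 — no degree-1 curve has this shape.
From the axis intercepts and sections: the curve avoids every integer x-axis point in the box; it crosses the y-axis at the gridline y = -1.
Putting this together gives p.

x*y + 3*y + 3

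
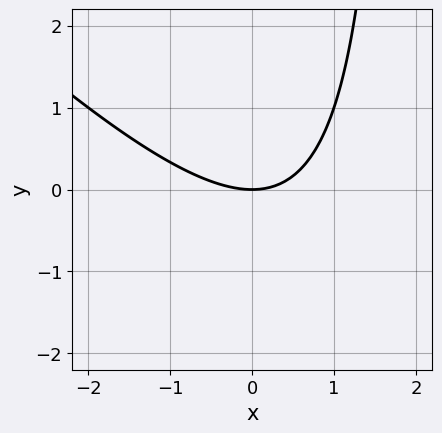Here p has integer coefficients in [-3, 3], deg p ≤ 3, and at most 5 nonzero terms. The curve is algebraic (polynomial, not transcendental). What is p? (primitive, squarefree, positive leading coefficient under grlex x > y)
(a) deg p = 2.
(b) Against the integer gridlines: it crosses the x-axis at the gridline x = 0; it crosses the y-axis at the gridline y = 0.
(c) The integer polynomial consistent with all of this is the stated p.

x^2 + x*y - 2*y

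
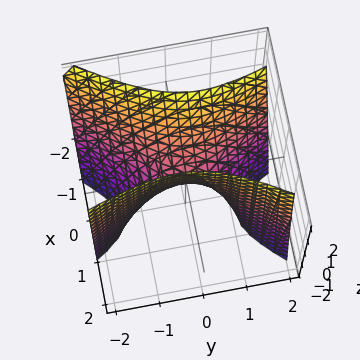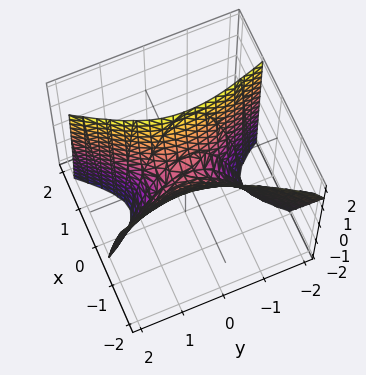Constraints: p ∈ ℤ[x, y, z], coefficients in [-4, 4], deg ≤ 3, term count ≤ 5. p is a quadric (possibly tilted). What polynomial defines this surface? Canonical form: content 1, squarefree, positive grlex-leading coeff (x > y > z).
First, deg p = 2. A generic line meets the surface in up to 2 points.
Then, from the visible intercepts: it crosses the y-axis at the gridline y = 0; it meets the x-axis at x = 0 (among the integer gridlines); it crosses the z-axis at the gridline z = 0.
Finally, fitting integer coefficients to these (and the overall shape) gives p.

3*x^2 - x*y + x*z - y^2 - z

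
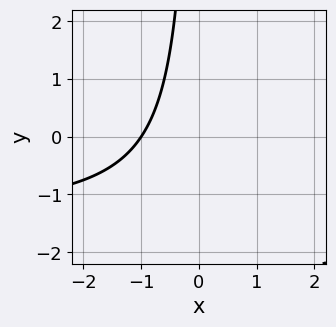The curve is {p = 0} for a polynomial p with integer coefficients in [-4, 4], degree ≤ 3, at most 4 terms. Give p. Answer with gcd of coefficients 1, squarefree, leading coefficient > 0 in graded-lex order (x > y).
2*x*y + 3*x + 3

(a) deg p = 2. The shape is more complex than any degree-1 curve.
(b) Reading off the gridlines: it meets the x-axis at x = -1 (among the integer gridlines); no y-intercept at any integer in the box.
(c) Solving for integer coefficients yields p as stated.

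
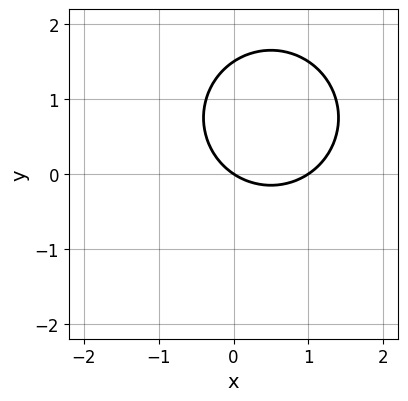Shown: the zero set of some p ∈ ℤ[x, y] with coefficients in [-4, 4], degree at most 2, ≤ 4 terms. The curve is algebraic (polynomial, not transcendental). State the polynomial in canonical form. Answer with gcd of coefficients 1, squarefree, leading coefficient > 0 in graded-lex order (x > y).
1. Degree: the shape is more complex than any degree-1 curve, so deg p = 2.
2. Observable constraints: the x-axis gridline crossings are at x ∈ {0, 1}; one y-axis crossing is at y = 0.
3. Assembling these constraints gives the stated polynomial.

2*x^2 + 2*y^2 - 2*x - 3*y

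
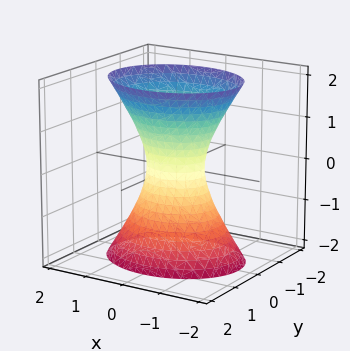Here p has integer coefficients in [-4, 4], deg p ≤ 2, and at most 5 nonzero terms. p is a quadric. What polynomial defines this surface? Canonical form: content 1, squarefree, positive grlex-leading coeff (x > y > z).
2*x^2 + 3*y^2 - z^2 - 1

First, deg p = 2. An hourglass — one-sheet hyperboloid; a quadric.
Next, symmetries: the y ↦ −y reflection is a symmetry, so y appears only in even powers; mirror symmetry x ↦ −x ⇒ only even powers of x; mirror symmetry z ↦ −z ⇒ only even powers of z.
Then, from the axis intercepts and sections: the surface avoids every integer z-axis point in the box.
Finally, assembling these constraints gives the stated polynomial.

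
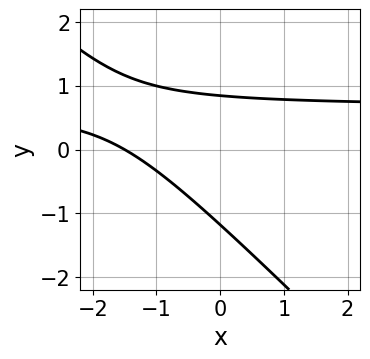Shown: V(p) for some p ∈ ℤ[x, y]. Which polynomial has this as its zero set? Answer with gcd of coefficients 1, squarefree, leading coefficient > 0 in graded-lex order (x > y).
(a) Degree: a generic line meets the curve in up to 2 points, so deg p = 2.
(b) The integer polynomial consistent with all of this is the stated p.

3*x*y + 3*y^2 - 2*x + y - 3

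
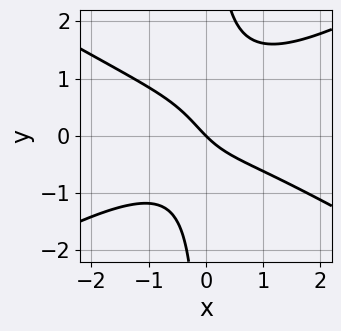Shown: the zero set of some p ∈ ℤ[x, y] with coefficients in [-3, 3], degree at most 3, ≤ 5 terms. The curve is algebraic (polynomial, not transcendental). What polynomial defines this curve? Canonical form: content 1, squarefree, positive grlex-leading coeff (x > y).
x^3 - 3*x*y^2 + x*y + 2*x + 2*y

1. deg p = 3. A generic line meets the curve in up to 3 points.
2. From the visible intercepts: it crosses the y-axis at the gridline y = 0; one x-axis crossing is at x = 0.
3. These observations pin down the coefficients.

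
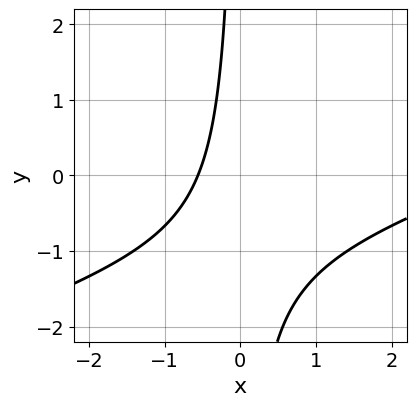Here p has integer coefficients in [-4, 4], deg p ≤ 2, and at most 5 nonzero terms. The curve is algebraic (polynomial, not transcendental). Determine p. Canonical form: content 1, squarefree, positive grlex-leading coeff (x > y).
x^2 - 3*x*y - 3*x - 2

First, degree: a generic line meets the curve in up to 2 points, so deg p = 2.
Then, from the visible intercepts: the curve avoids every integer y-axis point in the box.
Finally, putting this together gives p.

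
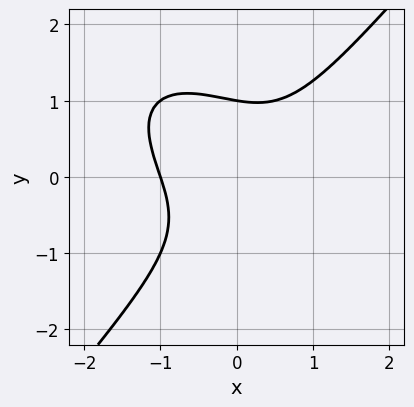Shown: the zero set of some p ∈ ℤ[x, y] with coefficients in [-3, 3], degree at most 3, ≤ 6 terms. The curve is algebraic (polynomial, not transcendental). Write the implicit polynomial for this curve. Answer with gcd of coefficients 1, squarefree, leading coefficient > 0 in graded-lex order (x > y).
The degree is 3 — no degree-2 curve has this shape.
Checking where it meets the axes: one y-axis crossing is at y = 1; it crosses the x-axis at the gridline x = -1.
Putting this together gives p.

2*x^3 + x^2*y - 2*y^3 - x*y + 2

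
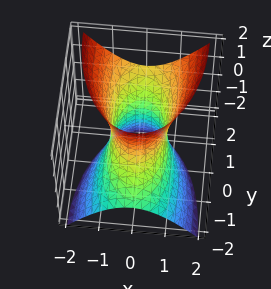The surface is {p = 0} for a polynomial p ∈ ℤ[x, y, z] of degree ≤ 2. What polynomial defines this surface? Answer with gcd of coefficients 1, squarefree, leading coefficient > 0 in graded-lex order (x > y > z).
3*x^2 + y^2 - 2*y*z - z^2 - 2

First, deg p = 2. A generic line meets the surface in up to 2 points.
Next, observable constraints: it misses every integer gridline on the z-axis.
Finally, solving for integer coefficients yields p as stated.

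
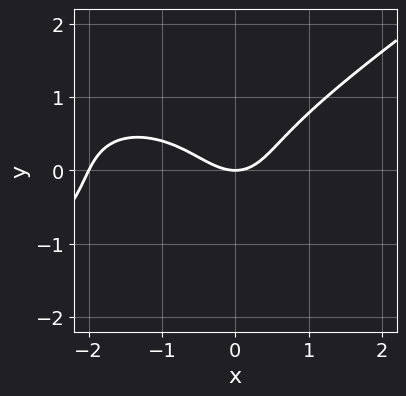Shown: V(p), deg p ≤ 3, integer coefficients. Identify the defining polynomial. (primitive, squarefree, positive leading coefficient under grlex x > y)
x^3 - 3*y^3 + 2*x^2 - 2*y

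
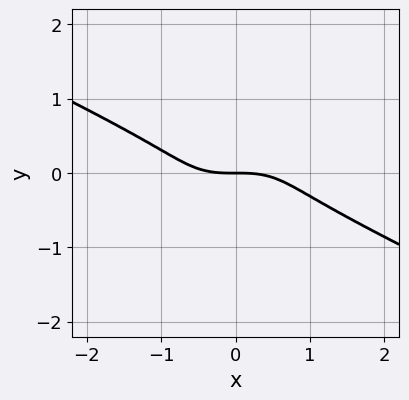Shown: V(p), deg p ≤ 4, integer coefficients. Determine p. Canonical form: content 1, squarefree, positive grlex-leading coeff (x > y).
x^3 - 3*x*y^2 + 3*y^3 + 2*y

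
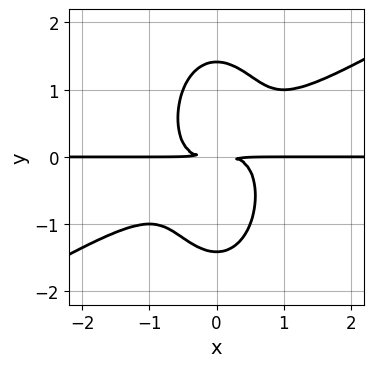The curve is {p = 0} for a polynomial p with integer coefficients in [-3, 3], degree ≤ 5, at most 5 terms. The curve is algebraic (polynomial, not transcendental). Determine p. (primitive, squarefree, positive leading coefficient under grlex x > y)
2*x^3*y - 3*x^2*y^2 - y^4 + 2*y^2

First, degree: no degree-3 curve has this shape, so deg p = 4.
Then, reading off the gridlines: every point of the x-axis in the box is on the curve.
Finally, the integer polynomial consistent with all of this is the stated p.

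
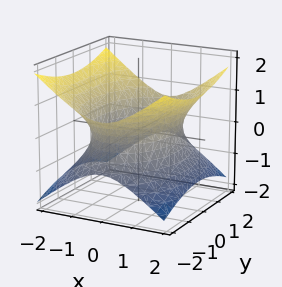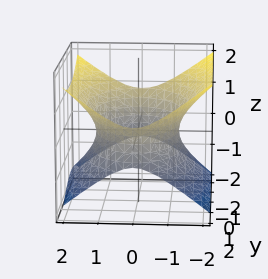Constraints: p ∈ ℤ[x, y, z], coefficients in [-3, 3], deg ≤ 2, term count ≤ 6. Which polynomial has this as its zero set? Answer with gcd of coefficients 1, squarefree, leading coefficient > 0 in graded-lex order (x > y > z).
The degree is 2 — an hourglass — one-sheet hyperboloid; a quadric.
Symmetries: mirror symmetry y ↦ −y ⇒ only even powers of y; mirror symmetry z ↦ −z ⇒ only even powers of z; the x ↦ −x reflection is a symmetry, so x appears only in even powers.
Against the integer gridlines: it misses every integer gridline on the z-axis.
The integer polynomial consistent with all of this is the stated p.

2*x^2 + y^2 - 3*z^2 - 3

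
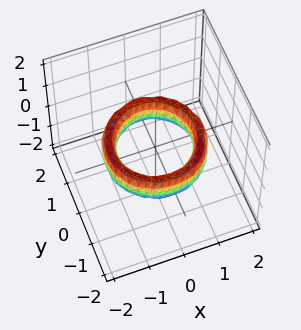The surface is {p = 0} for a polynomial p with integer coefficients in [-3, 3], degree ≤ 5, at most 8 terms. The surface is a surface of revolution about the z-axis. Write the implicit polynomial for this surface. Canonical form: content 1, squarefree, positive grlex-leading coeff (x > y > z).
x^4 + 2*x^2*y^2 + y^4 - 3*x^2 - 3*y^2 + z^2 + 2

1. Degree: no degree-3 surface has this shape, so deg p = 4.
2. By symmetry, the surface is invariant under rotation about z: p = q(x² + y², z).
3. From the visible intercepts: a circular section at z = 0 has radius exactly 1; the y-axis gridline crossings are at y ∈ {-1, 1}; it misses every integer gridline on the z-axis; the x-axis gridline crossings are at x ∈ {-1, 1}.
4. These observations pin down the coefficients.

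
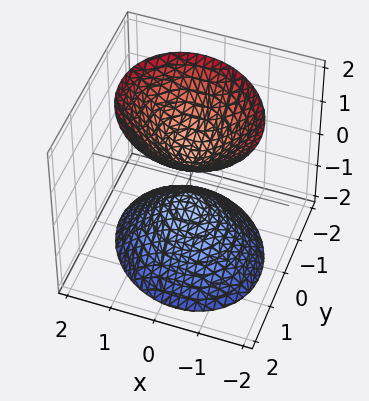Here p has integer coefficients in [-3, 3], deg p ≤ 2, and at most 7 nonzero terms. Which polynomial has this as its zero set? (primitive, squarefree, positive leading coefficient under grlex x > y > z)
I count 2 distinct pieces. They look like related sheets of one shape, so recover p as a whole.
Degree: no degree-1 surface has this shape, so deg p = 2.
Observable constraints: it misses every integer gridline on the y-axis; no x-intercept at any integer in the box.
Solving for integer coefficients yields p as stated.

3*x^2 + x*y + 3*y^2 - 2*z^2 + 1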